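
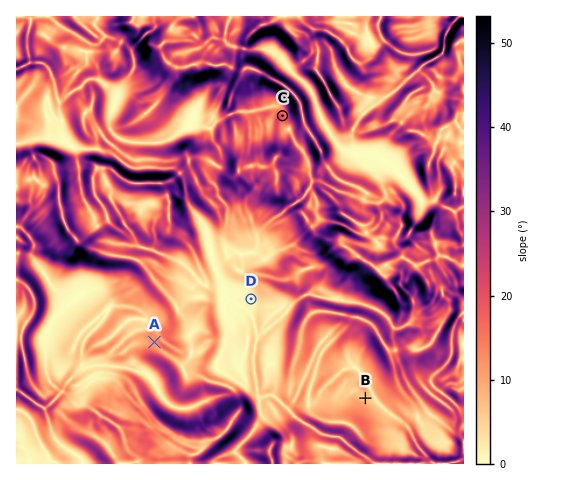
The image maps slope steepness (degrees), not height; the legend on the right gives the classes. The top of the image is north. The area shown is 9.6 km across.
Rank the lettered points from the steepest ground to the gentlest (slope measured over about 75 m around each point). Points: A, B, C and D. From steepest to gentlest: C A B D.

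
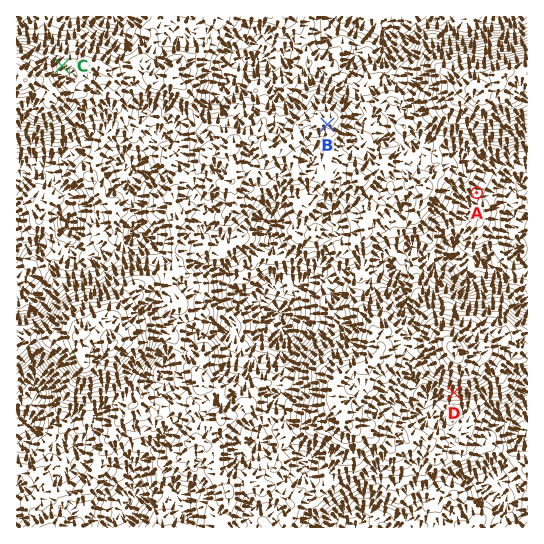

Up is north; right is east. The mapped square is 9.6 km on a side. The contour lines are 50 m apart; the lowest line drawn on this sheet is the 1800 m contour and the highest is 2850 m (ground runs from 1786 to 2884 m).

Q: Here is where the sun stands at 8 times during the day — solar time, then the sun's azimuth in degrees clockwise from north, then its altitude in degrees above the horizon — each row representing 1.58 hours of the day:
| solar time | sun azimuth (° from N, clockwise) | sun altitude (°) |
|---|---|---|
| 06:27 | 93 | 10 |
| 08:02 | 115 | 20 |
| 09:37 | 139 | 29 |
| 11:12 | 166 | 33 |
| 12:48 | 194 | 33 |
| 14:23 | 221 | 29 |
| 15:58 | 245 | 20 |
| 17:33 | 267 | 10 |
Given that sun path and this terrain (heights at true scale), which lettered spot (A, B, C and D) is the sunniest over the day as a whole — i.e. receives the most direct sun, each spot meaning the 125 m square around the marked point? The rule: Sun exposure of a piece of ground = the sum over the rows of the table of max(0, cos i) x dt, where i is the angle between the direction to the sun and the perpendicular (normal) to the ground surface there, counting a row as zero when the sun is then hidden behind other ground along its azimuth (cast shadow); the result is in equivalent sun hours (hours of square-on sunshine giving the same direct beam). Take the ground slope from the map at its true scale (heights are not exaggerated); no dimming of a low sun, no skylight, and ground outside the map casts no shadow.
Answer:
D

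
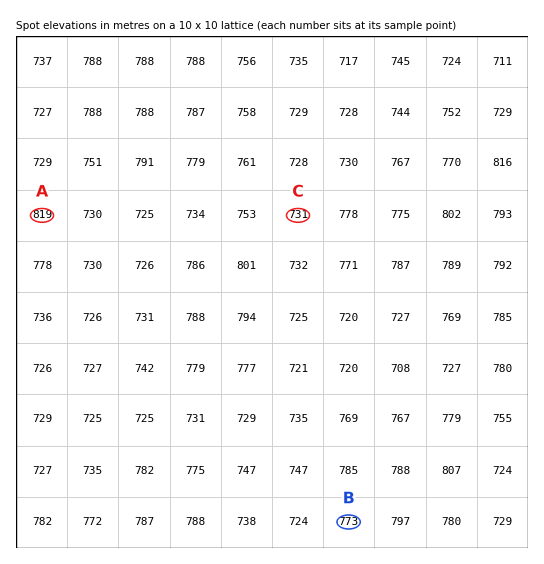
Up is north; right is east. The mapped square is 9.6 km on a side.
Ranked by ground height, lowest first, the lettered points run C B A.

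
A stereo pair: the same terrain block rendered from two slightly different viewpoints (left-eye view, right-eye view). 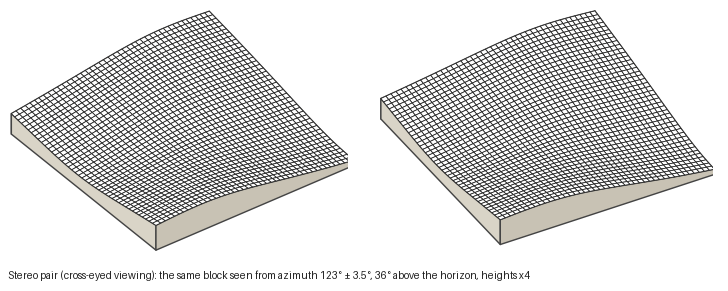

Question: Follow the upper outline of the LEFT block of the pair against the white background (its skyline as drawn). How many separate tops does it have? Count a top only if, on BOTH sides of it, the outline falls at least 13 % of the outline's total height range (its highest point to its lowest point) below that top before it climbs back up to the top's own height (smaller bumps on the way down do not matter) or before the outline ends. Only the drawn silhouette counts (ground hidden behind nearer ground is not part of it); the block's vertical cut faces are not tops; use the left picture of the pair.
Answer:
1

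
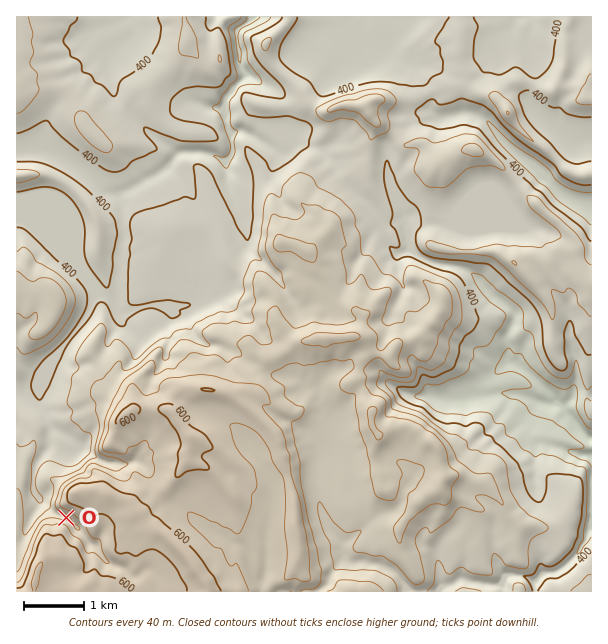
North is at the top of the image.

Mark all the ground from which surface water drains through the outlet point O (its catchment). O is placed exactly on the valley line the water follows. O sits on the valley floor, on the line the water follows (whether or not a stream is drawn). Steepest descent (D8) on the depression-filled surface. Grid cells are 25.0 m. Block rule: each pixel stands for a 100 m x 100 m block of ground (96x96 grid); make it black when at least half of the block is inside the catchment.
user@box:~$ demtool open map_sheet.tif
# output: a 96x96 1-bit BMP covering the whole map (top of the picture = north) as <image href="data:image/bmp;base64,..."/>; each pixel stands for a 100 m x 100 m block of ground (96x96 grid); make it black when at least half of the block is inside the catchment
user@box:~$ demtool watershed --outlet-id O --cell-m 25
<image width="96" height="96" href="data:image/bmp;base64,Qk2+BAAAAAAAAD4AAAAoAAAAYAAAAGAAAAABAAEAAAAAAIAEAAATCwAAEwsAAAIAAAAAAAAA////AAAAAAAf////AAAAAAAAAAAf////AAAAAAAAAAAf///+AAAAAAAAAAAP///8AAAAAAAAAAAP///4AAAAAAAAAAAH///4AAAAAAAAAAAB///wAAAAAAAAAAAB///gAAAAAAAAAAAB///AAAAAAAAAAAAB//+AAAAAAAAAAAAA//4AAAAAAAAAAAAA//wAAAAAAAAAAAAAf/gAAAAAAAAAAAAAP/AAAAAAAAAAAAAAP+AAAAAAAAAAAAAAH4AAAAAAAAAAAAAAHAAAAAAAAAAAAAAAAAAAAAAAAAAAAAAAAAAAAAAAAAAAAAAAAAAAAAAAAAAAAAAAAAAAAAAAAAAAAAAAAAAAAAAAAAAAAAAAAAAAAAAAAAAAAAAAAAAAAAAAAAAAAAAAAAAAAAAAAAAAAAAAAAAAAAAAAAAAAAAAAAAAAAAAAAAAAAAAAAAAAAAAAAAAAAAAAAAAAAAAAAAAAAAAAAAAAAAAAAAAAAAAAAAAAAAAAAAAAAAAAAAAAAAAAAAAAAAAAAAAAAAAAAAAAAAAAAAAAAAAAAAAAAAAAAAAAAAAAAAAAAAAAAAAAAAAAAAAAAAAAAAAAAAAAAAAAAAAAAAAAAAAAAAAAAAAAAAAAAAAAAAAAAAAAAAAAAAAAAAAAAAAAAAAAAAAAAAAAAAAAAAAAAAAAAAAAAAAAAAAAAAAAAAAAAAAAAAAAAAAAAAAAAAAAAAAAAAAAAAAAAAAAAAAAAAAAAAAAAAAAAAAAAAAAAAAAAAAAAAAAAAAAAAAAAAAAAAAAAAAAAAAAAAAAAAAAAAAAAAAAAAAAAAAAAAAAAAAAAAAAAAAAAAAAAAAAAAAAAAAAAAAAAAAAAAAAAAAAAAAAAAAAAAAAAAAAAAAAAAAAAAAAAAAAAAAAAAAAAAAAAAAAAAAAAAAAAAAAAAAAAAAAAAAAAAAAAAAAAAAAAAAAAAAAAAAAAAAAAAAAAAAAAAAAAAAAAAAAAAAAAAAAAAAAAAAAAAAAAAAAAAAAAAAAAAAAAAAAAAAAAAAAAAAAAAAAAAAAAAAAAAAAAAAAAAAAAAAAAAAAAAAAAAAAAAAAAAAAAAAAAAAAAAAAAAAAAAAAAAAAAAAAAAAAAAAAAAAAAAAAAAAAAAAAAAAAAAAAAAAAAAAAAAAAAAAAAAAAAAAAAAAAAAAAAAAAAAAAAAAAAAAAAAAAAAAAAAAAAAAAAAAAAAAAAAAAAAAAAAAAAAAAAAAAAAAAAAAAAAAAAAAAAAAAAAAAAAAAAAAAAAAAAAAAAAAAAAAAAAAAAAAAAAAAAAAAAAAAAAAAAAAAAAAAAAAAAAAAAAAAAAAAAAAAAAAAAAAAAAAAAAAAAAAAAAAAAAAAAAAAAAAAAAAAAAAAAAAAAAAAAAAAAAAAAAAAAAAAAAAAAAAAAAAAAAAAAAAAAAAAAAAAAAAAAAAAAAAAAAAAAAAAAAAAAAAAAAAAAAAAAAAAAAAAAAAAAAAAAAAAAAAAAAAAAAAAAAAAAAAAAAAAAAAAAAAAAAAAAAAAAAAAAAAAAAAAAAAAAA="/>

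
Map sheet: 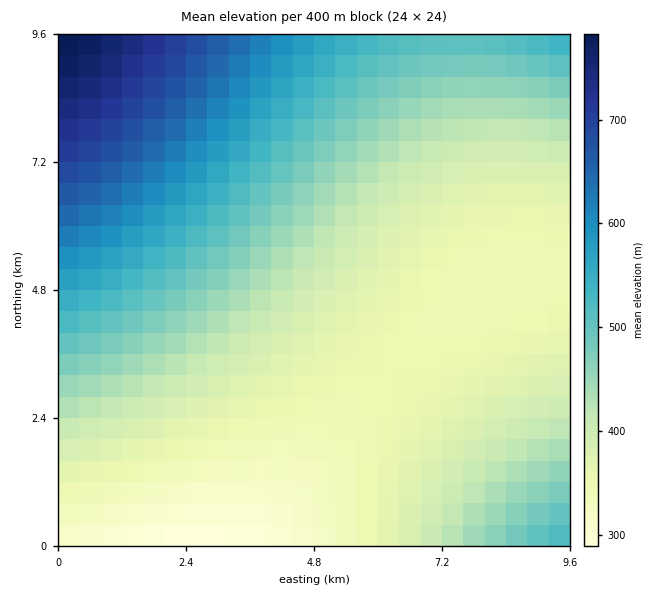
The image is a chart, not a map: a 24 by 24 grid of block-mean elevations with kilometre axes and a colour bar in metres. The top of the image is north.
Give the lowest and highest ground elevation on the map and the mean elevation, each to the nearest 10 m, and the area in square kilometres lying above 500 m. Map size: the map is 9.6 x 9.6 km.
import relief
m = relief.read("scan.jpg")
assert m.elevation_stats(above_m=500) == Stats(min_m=280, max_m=790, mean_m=440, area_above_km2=23.8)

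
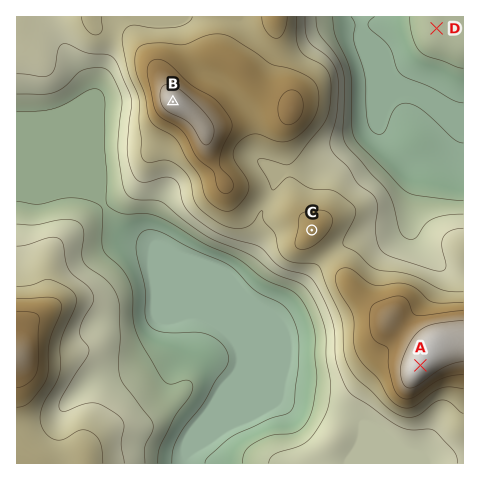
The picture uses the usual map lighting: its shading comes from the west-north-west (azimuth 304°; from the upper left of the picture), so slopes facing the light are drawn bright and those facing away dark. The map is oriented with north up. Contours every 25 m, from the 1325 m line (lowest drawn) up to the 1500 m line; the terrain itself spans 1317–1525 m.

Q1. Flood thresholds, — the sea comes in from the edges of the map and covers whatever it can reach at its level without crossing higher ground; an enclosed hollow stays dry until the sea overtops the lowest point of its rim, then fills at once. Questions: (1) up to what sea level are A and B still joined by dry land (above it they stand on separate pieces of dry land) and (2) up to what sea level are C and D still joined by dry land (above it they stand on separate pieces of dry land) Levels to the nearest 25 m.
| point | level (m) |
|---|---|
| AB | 1425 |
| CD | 1325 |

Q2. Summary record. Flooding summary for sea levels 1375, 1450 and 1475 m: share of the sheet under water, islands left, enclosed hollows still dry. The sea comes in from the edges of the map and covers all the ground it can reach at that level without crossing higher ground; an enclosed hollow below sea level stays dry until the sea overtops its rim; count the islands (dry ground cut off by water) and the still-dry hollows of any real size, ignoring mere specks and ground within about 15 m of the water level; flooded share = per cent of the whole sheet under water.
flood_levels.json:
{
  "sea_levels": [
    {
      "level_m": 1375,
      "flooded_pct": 41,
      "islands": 0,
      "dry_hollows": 0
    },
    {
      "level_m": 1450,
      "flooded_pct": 83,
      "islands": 1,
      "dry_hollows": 0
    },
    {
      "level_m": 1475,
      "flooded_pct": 93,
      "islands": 1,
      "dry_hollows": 0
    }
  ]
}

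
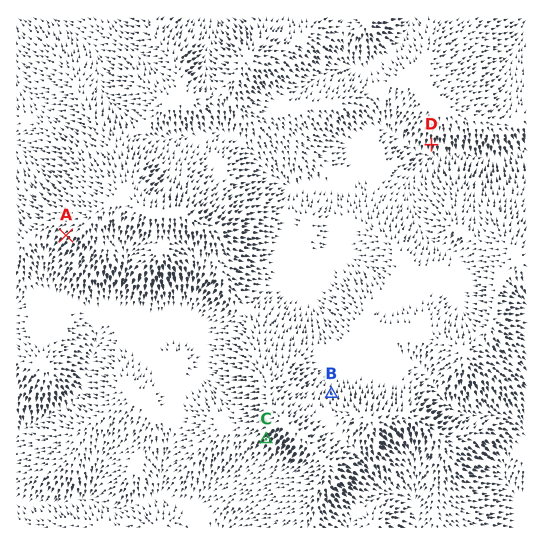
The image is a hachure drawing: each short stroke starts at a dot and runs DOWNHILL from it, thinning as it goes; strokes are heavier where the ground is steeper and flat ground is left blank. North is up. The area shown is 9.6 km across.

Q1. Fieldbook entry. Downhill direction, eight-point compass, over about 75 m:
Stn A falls SW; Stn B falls N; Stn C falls SW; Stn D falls S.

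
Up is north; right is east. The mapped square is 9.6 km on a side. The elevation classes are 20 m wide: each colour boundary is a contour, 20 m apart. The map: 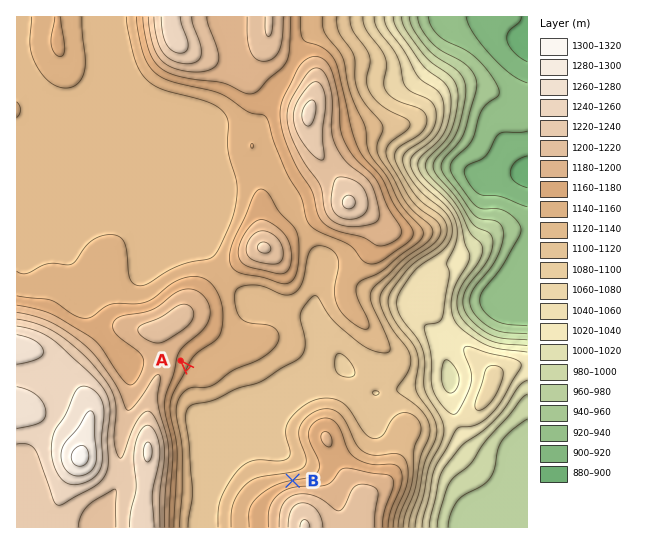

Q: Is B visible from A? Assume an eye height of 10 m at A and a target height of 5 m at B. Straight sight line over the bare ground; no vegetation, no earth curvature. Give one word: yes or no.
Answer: yes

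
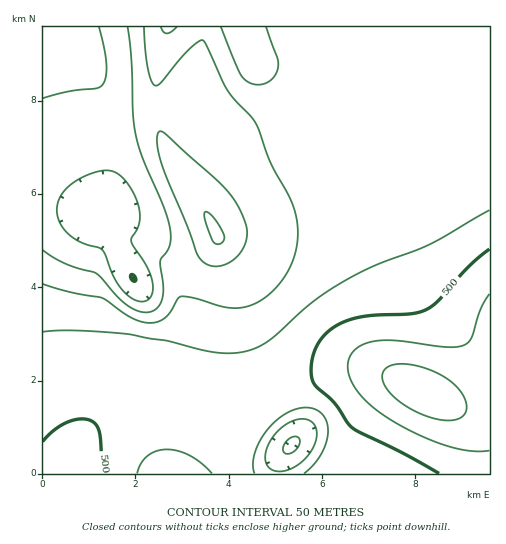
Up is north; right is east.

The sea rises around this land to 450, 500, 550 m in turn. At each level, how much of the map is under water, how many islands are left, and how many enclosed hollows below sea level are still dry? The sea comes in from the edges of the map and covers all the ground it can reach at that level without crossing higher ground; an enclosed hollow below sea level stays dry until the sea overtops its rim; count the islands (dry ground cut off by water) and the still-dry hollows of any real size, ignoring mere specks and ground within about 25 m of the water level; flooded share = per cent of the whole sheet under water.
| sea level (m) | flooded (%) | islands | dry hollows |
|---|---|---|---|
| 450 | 63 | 0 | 0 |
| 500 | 86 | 0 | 0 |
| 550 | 94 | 0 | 0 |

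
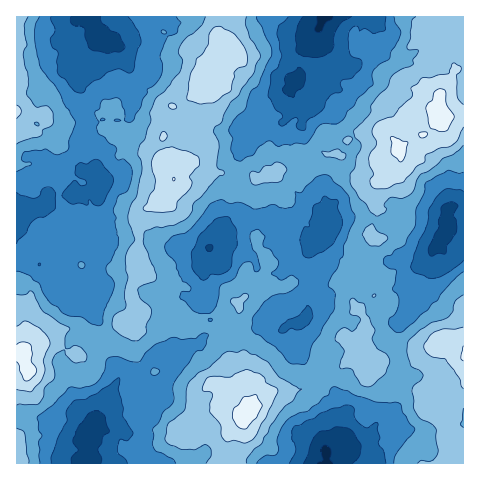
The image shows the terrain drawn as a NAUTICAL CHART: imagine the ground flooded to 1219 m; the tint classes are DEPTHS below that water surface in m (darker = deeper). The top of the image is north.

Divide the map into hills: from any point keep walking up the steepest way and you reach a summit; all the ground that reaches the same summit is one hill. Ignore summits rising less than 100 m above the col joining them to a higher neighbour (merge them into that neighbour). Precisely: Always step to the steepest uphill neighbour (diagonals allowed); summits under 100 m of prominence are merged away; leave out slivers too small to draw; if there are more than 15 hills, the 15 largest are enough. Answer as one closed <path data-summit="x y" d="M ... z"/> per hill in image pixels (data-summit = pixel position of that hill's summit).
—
<path data-summit="440 113" d="M463 16l-201 1 3 4 15 5 6 8 25 1-3 12-10 12 2 15-10 14 2 8 12 8-2 20-10 6-1 13 10 12 3 10 14 15 8 22 2 16 2 4 0 7-14 12-3 0-4-4-4-9-20-10-14-1-11 2-21 0-16 8 0 10-10 8 14-3 24 14 4 4 3 13 6 5 5 15 9 13-8 2-9 6-1 8 4 4 15 5 12-8 8 0 7-7 3-10 9-8 25-4 11-5 13-14 12-6 9-7 15 0 7 4 11-2-19 16-2 6 2 7 12 12 7-6 8-15 1-14 4-10 0-11 4-2 9 8 17 0z"/><path data-summit="174 179" d="M262 16l-104 0 11 5 3 5-1 5-6 6-6 3-22 0-19 6 10 21-5 23 11 12-8 31-4 2-7-5-1-6 2-4-26 1-3-2-5 8 6 24-1 6 13 21 1 9-3 13 1 28-4 4-1 12 4 37-15 7-4 4 0 12 14 7 13 23 13 45 11-3 10-5 9-13 8-5 5-1 12 2 18-10 9-2 10-10-4-19 0-18-13 6-11-7-4-9 27-21 5-9-1-7 13-11 0-11 16-7 21 0 11-2 14 1 20 10 8 13 3 0 14-12-5-28-9-5-12-13 0-18-3-5 0-5-10-12 1-13 10-6 2-20-12-8-1-8-3 11 1 12-7 13-8 6-5 0-13-5 2-13 4-8 7-6 23-11-1-2 9-11-2-15 10-12 2-11-24-2-6-8-15-5z"/><path data-summit="246 414" d="M227 242l-17 6 1 8-7 14 5 18-2 25 4 19-10 10-9 2-18 11 2 9-1 5-13 14 6 12 0 7-16 8-12-6-23 4-15 9-6 7 6 5 7 2 13-2 13 10 2 6-1 6-6 8-7 5 203 0 0-13 6-6 14-7-2-7 1-17-5-5-6-18-14-15-2-6-9-4-11-13 0-7-4-7 3-16-6 0-8 7-6 1-13-5-4-4 0-6 5-6 13-4-9-13-5-15-6-5-3-13z"/><path data-summit="463 356" d="M438 247l-6 4 2 9-4 10-1 14-8 15-7 6-12-12-2-7 2-6 16-14-8 0-7-4-15 0-9 7-12 6-13 14-11 5-25 4-9 8-3 10-9 7-3 10 0 6 4 7 0 7 4 5 7 8 9 4 20 28 2 11 5 5 0 25 6 6 4 9 12 3 10 7 87-1 0-207-17-1z"/><path data-summit="21 356" d="M20 258l-4 0 0 205 72 1-3-25 6-12 5-4 3-11 7-10 2-10 8-8 3-6-12-42-16-27-13-6-7 1-3-3-3-9-7-7 5-7-11-5 7-2-4-7-3-2-14 2z"/><path data-summit="17 111" d="M88 16l-72 1 1 171 8-6 22 11 4-5 0-10 5-10 40 5-9-16 1-6-6-19 5-15-6-18 0-8-7-8 2-10 6-7-3-16 22-11z"/>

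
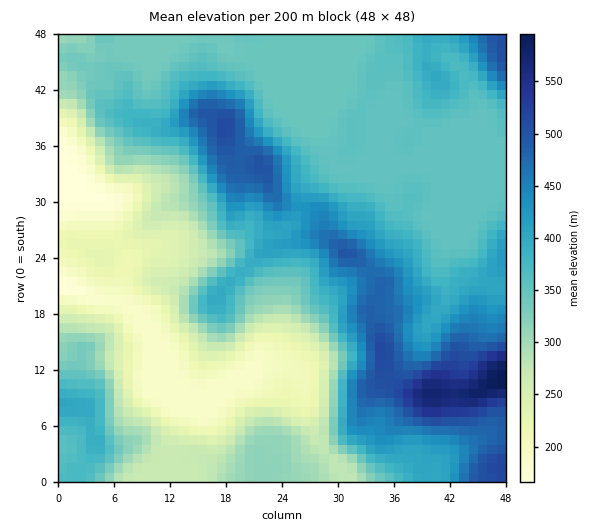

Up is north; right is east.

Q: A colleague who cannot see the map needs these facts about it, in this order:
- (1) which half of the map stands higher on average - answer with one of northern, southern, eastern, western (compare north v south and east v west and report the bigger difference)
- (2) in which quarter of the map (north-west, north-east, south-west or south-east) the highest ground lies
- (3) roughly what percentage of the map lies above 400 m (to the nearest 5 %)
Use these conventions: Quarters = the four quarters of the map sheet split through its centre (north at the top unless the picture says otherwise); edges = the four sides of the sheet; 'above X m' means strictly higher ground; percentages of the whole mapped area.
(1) On average the eastern half of the map is the higher ground.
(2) The highest ground is in the south-east quarter.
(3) Ground above 400 m makes up about 25 % of the sheet.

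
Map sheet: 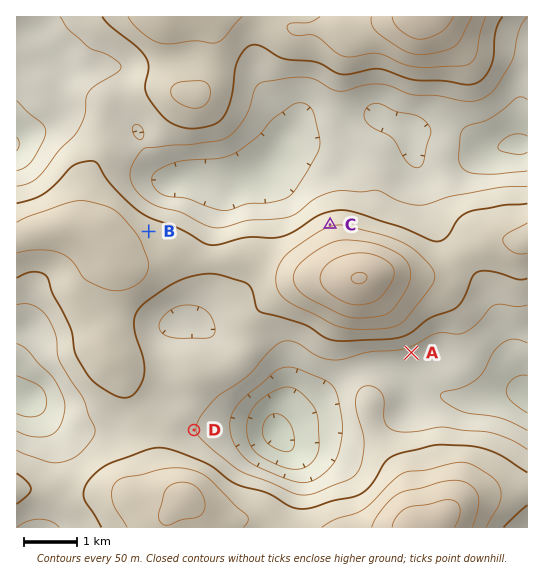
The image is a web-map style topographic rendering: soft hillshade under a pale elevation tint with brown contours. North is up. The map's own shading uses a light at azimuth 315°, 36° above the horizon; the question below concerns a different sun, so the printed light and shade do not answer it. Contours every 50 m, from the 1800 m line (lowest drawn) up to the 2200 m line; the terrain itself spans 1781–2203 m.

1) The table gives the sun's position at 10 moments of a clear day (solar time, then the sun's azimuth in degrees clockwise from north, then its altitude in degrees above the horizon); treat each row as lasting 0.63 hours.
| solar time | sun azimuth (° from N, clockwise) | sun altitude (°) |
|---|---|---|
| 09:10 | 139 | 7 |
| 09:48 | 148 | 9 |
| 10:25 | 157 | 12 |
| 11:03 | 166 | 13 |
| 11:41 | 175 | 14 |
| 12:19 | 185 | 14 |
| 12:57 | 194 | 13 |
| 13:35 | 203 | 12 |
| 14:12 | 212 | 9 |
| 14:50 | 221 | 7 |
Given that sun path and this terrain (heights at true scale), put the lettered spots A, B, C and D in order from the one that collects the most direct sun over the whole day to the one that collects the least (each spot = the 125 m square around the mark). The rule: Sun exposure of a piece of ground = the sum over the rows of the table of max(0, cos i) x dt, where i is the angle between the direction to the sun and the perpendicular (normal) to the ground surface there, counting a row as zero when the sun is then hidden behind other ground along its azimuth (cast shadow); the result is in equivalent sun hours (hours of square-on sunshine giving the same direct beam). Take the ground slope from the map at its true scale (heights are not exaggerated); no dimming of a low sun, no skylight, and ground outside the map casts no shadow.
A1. A > D > B > C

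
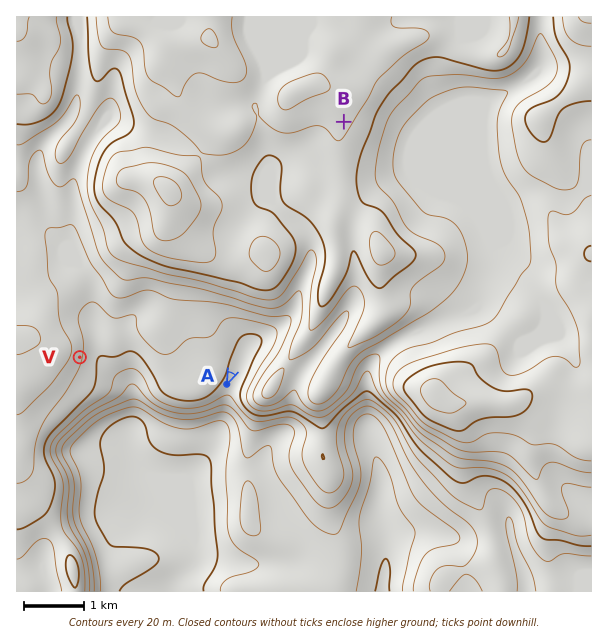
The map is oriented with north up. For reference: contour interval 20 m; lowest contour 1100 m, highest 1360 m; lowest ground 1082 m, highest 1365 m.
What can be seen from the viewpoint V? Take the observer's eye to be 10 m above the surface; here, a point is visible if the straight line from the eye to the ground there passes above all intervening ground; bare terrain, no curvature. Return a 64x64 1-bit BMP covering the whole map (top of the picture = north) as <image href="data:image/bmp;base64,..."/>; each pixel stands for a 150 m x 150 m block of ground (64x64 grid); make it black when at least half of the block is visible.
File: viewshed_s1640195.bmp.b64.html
<image width="64" height="64" href="data:image/bmp;base64,Qk0+AgAAAAAAAD4AAAAoAAAAQAAAAEAAAAABAAEAAAAAAAACAAATCwAAEwsAAAIAAAAAAAAA////AAAAAAAA/H//8B4cEAH4f//wHzwQA/5///AP/CAH///n+Af4YAf//8f4AAhgD///z/AAAGAP////8AAA4A9////gAADwDh///8AAAPAOD///wAAg4BwH///AAEDgHAP//+AAwMA8Af//4AGAwHgB///gA4AAcAH//8AAAADgAf/PwAAAAOAB/EHAAAAA4AHwAMAAAABwAcAAAAEAADgBgAAABgAADAOAYAAOAAAOB+BwABwAAA/P8HBAHAAAD//4OEAcAAAP//g4IA4AAAf/+BwwAwAAB//MHhAAAAAD/4QPAAAAAAH/DA8CAAAAAf8IH4MAAAAD//h/wQAAAAf///nAAAAAD///+MAAAAAH///wYAAAAAP///AgAAAAAf//4AAAAAAB//gAAAAAAAH/4AAAAAAAAf+AAAAAAAAB/wAAAAAAAAf/AAAAAAAAH/8AAAAAAAB//wAAAAAAAP//AAAAAAAA//8AAAAAAAD+DAAAAAAAAP4AAAAAAAAA7gAAAAAAAADmAAAAAAAAAOIAAAAAAAAA4AAAAAAAAADwAAAAAAAAAPAAAAAAAAAA+AAAAAAAAAD4AAAAAAAAAMgAAAAAAAAAwAAAAAAAAAAEAAAAAAAAAAQAAAAAAAAABAAAAAAAAAAAAAAAAAAAAIAAAAAAAAAAAAAAAAAAAAAAAAAAAAAAAA=="/>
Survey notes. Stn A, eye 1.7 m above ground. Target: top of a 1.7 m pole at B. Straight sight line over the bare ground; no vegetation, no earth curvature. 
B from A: hidden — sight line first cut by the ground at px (256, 319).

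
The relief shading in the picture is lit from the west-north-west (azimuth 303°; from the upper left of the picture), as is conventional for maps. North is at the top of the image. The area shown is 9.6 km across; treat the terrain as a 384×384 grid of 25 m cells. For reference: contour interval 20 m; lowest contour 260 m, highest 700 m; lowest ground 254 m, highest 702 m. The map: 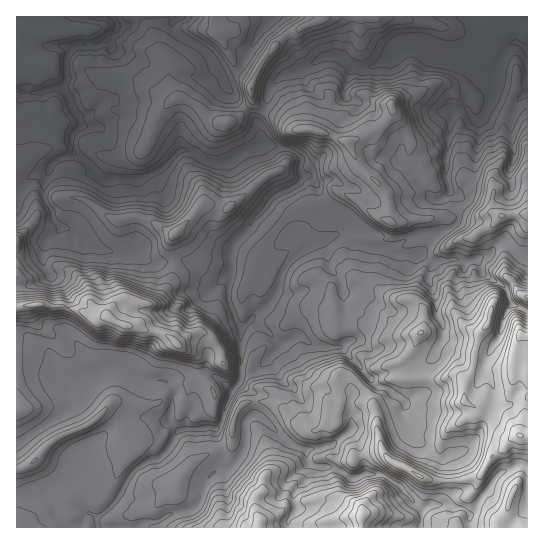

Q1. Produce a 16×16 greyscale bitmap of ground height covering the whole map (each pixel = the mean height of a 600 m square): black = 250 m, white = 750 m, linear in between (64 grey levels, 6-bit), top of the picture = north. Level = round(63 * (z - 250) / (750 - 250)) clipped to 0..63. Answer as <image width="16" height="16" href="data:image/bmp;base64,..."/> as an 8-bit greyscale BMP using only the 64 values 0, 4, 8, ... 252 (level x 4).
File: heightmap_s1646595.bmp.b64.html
<image width="16" height="16" href="data:image/bmp;base64,Qk02BQAAAAAAADYEAAAoAAAAEAAAABAAAAABAAgAAAAAAAABAAATCwAAEwsAAAABAAAAAAAAAAAAAAEBAQACAgIAAwMDAAQEBAAFBQUABgYGAAcHBwAICAgACQkJAAoKCgALCwsADAwMAA0NDQAODg4ADw8PABAQEAAREREAEhISABMTEwAUFBQAFRUVABYWFgAXFxcAGBgYABkZGQAaGhoAGxsbABwcHAAdHR0AHh4eAB8fHwAgICAAISEhACIiIgAjIyMAJCQkACUlJQAmJiYAJycnACgoKAApKSkAKioqACsrKwAsLCwALS0tAC4uLgAvLy8AMDAwADExMQAyMjIAMzMzADQ0NAA1NTUANjY2ADc3NwA4ODgAOTk5ADo6OgA7OzsAPDw8AD09PQA+Pj4APz8/AEBAQABBQUEAQkJCAENDQwBEREQARUVFAEZGRgBHR0cASEhIAElJSQBKSkoAS0tLAExMTABNTU0ATk5OAE9PTwBQUFAAUVFRAFJSUgBTU1MAVFRUAFVVVQBWVlYAV1dXAFhYWABZWVkAWlpaAFtbWwBcXFwAXV1dAF5eXgBfX18AYGBgAGFhYQBiYmIAY2NjAGRkZABlZWUAZmZmAGdnZwBoaGgAaWlpAGpqagBra2sAbGxsAG1tbQBubm4Ab29vAHBwcABxcXEAcnJyAHNzcwB0dHQAdXV1AHZ2dgB3d3cAeHh4AHl5eQB6enoAe3t7AHx8fAB9fX0Afn5+AH9/fwCAgIAAgYGBAIKCggCDg4MAhISEAIWFhQCGhoYAh4eHAIiIiACJiYkAioqKAIuLiwCMjIwAjY2NAI6OjgCPj48AkJCQAJGRkQCSkpIAk5OTAJSUlACVlZUAlpaWAJeXlwCYmJgAmZmZAJqamgCbm5sAnJycAJ2dnQCenp4An5+fAKCgoAChoaEAoqKiAKOjowCkpKQApaWlAKampgCnp6cAqKioAKmpqQCqqqoAq6urAKysrACtra0Arq6uAK+vrwCwsLAAsbGxALKysgCzs7MAtLS0ALW1tQC2trYAt7e3ALi4uAC5ubkAurq6ALu7uwC8vLwAvb29AL6+vgC/v78AwMDAAMHBwQDCwsIAw8PDAMTExADFxcUAxsbGAMfHxwDIyMgAycnJAMrKygDLy8sAzMzMAM3NzQDOzs4Az8/PANDQ0ADR0dEA0tLSANPT0wDU1NQA1dXVANbW1gDX19cA2NjYANnZ2QDa2toA29vbANzc3ADd3d0A3t7eAN/f3wDg4OAA4eHhAOLi4gDj4+MA5OTkAOXl5QDm5uYA5+fnAOjo6ADp6ekA6urqAOvr6wDs7OwA7e3tAO7u7gDv7+8A8PDwAPHx8QDy8vIA8/PzAPT09AD19fUA9vb2APf39wD4+PgA+fn5APr6+gD7+/sA/Pz8AP39/QD+/v4A////AGBcWFxkcJS8rLTMwKCotMhkXFxcaGhsnJiQmKS0sLi8bGhcZFhgaHR8gJSwmKCwzGxgbGRYWGBsgJCQnJCsvMxoXFxcXGBcYHCMkIyUrLzMZGBgbICIcEhMXGyEmJi0zIR8oKiUdEw8TGBoeJSUtLB0cIiAaEw8QEhcYGx0eIicTEBAQExMOEBESFBQTGBoeEAwPEhQYEw4QERIYFxYfIQsNCwgKExMRDhEXGxUSGR0JBwcKCQoJCw4SGxgVEBMWCAYGCw4NEQwXGhoaEwoJDQYFCAoPDwsRERMRFhEKBggIBgcJDQsLEQ0KCQcIBgUGCAYEBQkKEA0REQ4LCAcFBQ="/>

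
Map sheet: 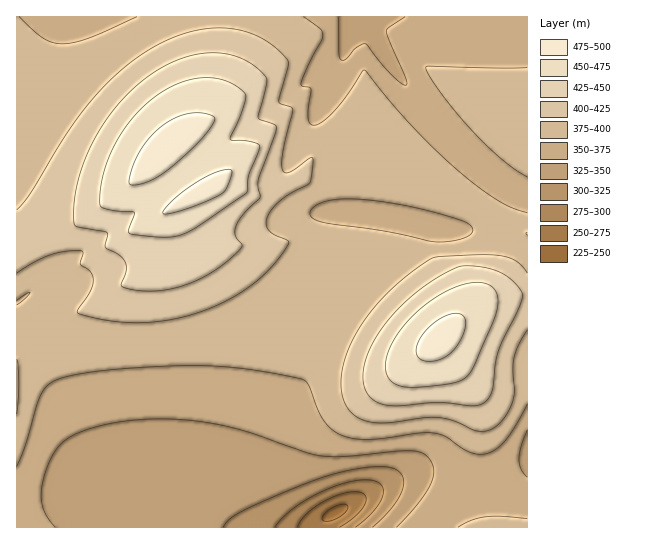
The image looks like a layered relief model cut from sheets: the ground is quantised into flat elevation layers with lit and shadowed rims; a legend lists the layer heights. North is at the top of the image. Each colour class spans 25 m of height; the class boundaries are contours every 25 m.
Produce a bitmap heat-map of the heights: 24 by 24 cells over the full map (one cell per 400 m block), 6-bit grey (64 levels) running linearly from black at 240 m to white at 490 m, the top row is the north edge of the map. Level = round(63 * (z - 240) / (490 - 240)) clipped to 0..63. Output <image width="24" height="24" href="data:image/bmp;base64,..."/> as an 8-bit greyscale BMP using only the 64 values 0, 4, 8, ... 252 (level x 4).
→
<image width="24" height="24" href="data:image/bmp;base64,Qk12BgAAAAAAADYEAAAoAAAAGAAAABgAAAABAAgAAAAAAEACAAATCwAAEwsAAAABAAAAAAAAAAAAAAEBAQACAgIAAwMDAAQEBAAFBQUABgYGAAcHBwAICAgACQkJAAoKCgALCwsADAwMAA0NDQAODg4ADw8PABAQEAAREREAEhISABMTEwAUFBQAFRUVABYWFgAXFxcAGBgYABkZGQAaGhoAGxsbABwcHAAdHR0AHh4eAB8fHwAgICAAISEhACIiIgAjIyMAJCQkACUlJQAmJiYAJycnACgoKAApKSkAKioqACsrKwAsLCwALS0tAC4uLgAvLy8AMDAwADExMQAyMjIAMzMzADQ0NAA1NTUANjY2ADc3NwA4ODgAOTk5ADo6OgA7OzsAPDw8AD09PQA+Pj4APz8/AEBAQABBQUEAQkJCAENDQwBEREQARUVFAEZGRgBHR0cASEhIAElJSQBKSkoAS0tLAExMTABNTU0ATk5OAE9PTwBQUFAAUVFRAFJSUgBTU1MAVFRUAFVVVQBWVlYAV1dXAFhYWABZWVkAWlpaAFtbWwBcXFwAXV1dAF5eXgBfX18AYGBgAGFhYQBiYmIAY2NjAGRkZABlZWUAZmZmAGdnZwBoaGgAaWlpAGpqagBra2sAbGxsAG1tbQBubm4Ab29vAHBwcABxcXEAcnJyAHNzcwB0dHQAdXV1AHZ2dgB3d3cAeHh4AHl5eQB6enoAe3t7AHx8fAB9fX0Afn5+AH9/fwCAgIAAgYGBAIKCggCDg4MAhISEAIWFhQCGhoYAh4eHAIiIiACJiYkAioqKAIuLiwCMjIwAjY2NAI6OjgCPj48AkJCQAJGRkQCSkpIAk5OTAJSUlACVlZUAlpaWAJeXlwCYmJgAmZmZAJqamgCbm5sAnJycAJ2dnQCenp4An5+fAKCgoAChoaEAoqKiAKOjowCkpKQApaWlAKampgCnp6cAqKioAKmpqQCqqqoAq6urAKysrACtra0Arq6uAK+vrwCwsLAAsbGxALKysgCzs7MAtLS0ALW1tQC2trYAt7e3ALi4uAC5ubkAurq6ALu7uwC8vLwAvb29AL6+vgC/v78AwMDAAMHBwQDCwsIAw8PDAMTExADFxcUAxsbGAMfHxwDIyMgAycnJAMrKygDLy8sAzMzMAM3NzQDOzs4Az8/PANDQ0ADR0dEA0tLSANPT0wDU1NQA1dXVANbW1gDX19cA2NjYANnZ2QDa2toA29vbANzc3ADd3d0A3t7eAN/f3wDg4OAA4eHhAOLi4gDj4+MA5OTkAOXl5QDm5uYA5+fnAOjo6ADp6ekA6urqAOvr6wDs7OwA7e3tAO7u7gDv7+8A8PDwAPHx8QDy8vIA8/PzAPT09AD19fUA9vb2APf39wD4+PgA+fn5APr6+gD7+/sA/Pz8AP39/QD+/v4A////AHhwaGRgXFhYWFhUTDwkDBg8XHB8hIiIiHhsZGBcXFhYWFhYWFREMBwsSGR0fICAfHxsaGBgXFxcXFxgYGBgWExIUGBweIB8dIR0bGhkYGBgYGRoaGxscHRwbGx0gIiEcIx4cGxsaGhobGxscHR4hIyUkIyMlKCYgJSAeHh0dHR0dHR4eHyAjKCstLCssLSslJiIhICAfHx8fICAgISIlKi8zNDQzMi4nJiQjIiIiIiIiIiIiIyMlKTA2OTo4NC4nJSUlJSUlJSQkJCQkJCQlKC40Ojw7NzApIyUnJygoKCcnJiYlJSUlJiowNzs8OTMsIiMmKSssLCsqKCcnJiYmJicrMTY5OTUvJSQlKCwwMTAuLCooJycmJiYnKy8zNTMuKScnKi0wMzQzMC0qKCcnJyYmJykrLCsoKSorLDAzNDU0Mi4rKCcmJSUkIyIiJCUnKSsuMTM1OTk3My8qJiMiISEhISEiJCYlKCotMzc4ODs8OjUtKCUjIyMjJCUlJSIfKCksMjc7PDk6PDkuKSknJiUlJSUkIB8hJygrMDU6PTw5ODgyKScnJSUlJSQfHiIkJicpLTI4Oz08ODQyKyQlJSQkIx8eIiQkJiUnKi80ODo7OjUuKiQhJCQjHx0hIyMjJiQlJysvMzY4NzUwKCMfISMfHCAjIyMjJSMjJScqLjEzMzEuKSMeHSAcHiIiIiIiJCIiIyQmKSstLSwqJyQgGxwcICEhISEhIiEhISIjJSYoKCgmJSMgGxocHyEhISEhA=="/>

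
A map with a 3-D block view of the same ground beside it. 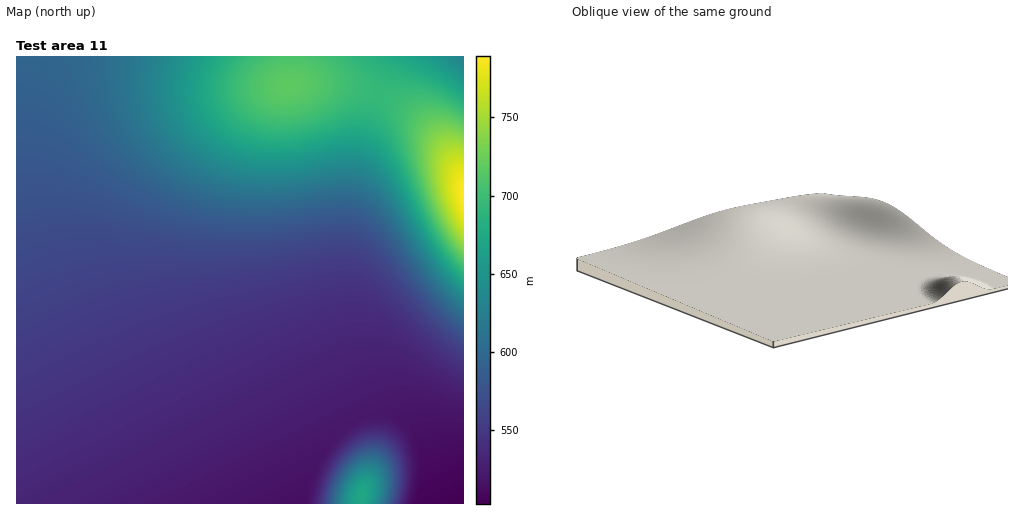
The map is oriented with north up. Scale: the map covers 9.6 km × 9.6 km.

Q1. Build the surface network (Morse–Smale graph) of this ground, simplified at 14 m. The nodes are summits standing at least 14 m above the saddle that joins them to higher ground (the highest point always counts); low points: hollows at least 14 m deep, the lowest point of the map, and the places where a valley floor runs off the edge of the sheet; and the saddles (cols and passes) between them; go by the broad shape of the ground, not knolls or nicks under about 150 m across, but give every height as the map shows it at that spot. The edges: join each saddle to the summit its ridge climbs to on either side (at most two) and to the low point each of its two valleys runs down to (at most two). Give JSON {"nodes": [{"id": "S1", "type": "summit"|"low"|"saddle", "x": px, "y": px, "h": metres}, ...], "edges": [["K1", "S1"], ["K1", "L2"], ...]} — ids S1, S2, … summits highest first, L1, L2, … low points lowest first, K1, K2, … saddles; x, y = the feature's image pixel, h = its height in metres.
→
{"nodes": [
{"id": "S1", "type": "summit", "x": 463, "y": 195, "h": 789},
{"id": "S2", "type": "summit", "x": 288, "y": 85, "h": 718},
{"id": "S3", "type": "summit", "x": 362, "y": 495, "h": 672},
{"id": "L1", "type": "low", "x": 461, "y": 502, "h": 503},
{"id": "L2", "type": "low", "x": 463, "y": 57, "h": 628},
{"id": "K1", "type": "saddle", "x": 378, "y": 94, "h": 694},
{"id": "K2", "type": "saddle", "x": 357, "y": 417, "h": 522}],
"edges": [["K1", "S1"], ["K1", "S2"], ["K1", "L1"], ["K1", "L2"], ["K2", "S2"], ["K2", "S3"], ["K2", "L1"]]}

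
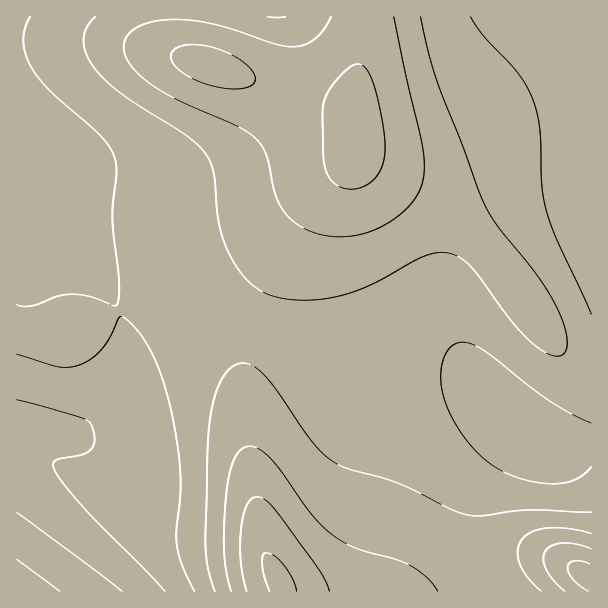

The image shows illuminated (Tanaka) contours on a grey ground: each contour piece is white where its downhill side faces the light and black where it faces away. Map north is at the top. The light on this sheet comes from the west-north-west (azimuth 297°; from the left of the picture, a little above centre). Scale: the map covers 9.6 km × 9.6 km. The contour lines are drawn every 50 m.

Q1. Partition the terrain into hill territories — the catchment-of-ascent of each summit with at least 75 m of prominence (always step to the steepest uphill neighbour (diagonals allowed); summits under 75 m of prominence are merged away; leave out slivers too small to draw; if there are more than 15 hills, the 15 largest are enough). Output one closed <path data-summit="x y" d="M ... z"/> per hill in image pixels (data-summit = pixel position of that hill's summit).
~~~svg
<path data-summit="356 144" d="M557 16l-540 0-1 101 5 3 13 12 10 17 0 16-13 65 0 21 23 1 14 4 21 14 17 18 12 21 6 20 1 47 7-31 11-13 12-6 25-6 48 0 38 11 60 31 22 8 18 3 75 0 26 5 13 7 39 41 18 14 20 8 34-2 1-392z"/><path data-summit="279 584" d="M213 319l-33 1-25 6-12 6-11 13-12 50-11 22-8 9-12 4-14 0-16-9-21-7-6 3-16 30 1 145 482-1-12-22-7-21-4-15 0-27 8-26 12-19 22-22 11-5-49-49-24-11-90-1-18-3-22-8-35-19-33-15z"/><path data-summit="590 578" d="M18 118l-2 1 1 327 19-32 23 7 16 9 14 0 13-6 8-10 6-13 10-35 0-30-5-19-9-20-10-15-13-12-21-14-14-4-23-1 0-21 12-56 1-25-10-17z"/>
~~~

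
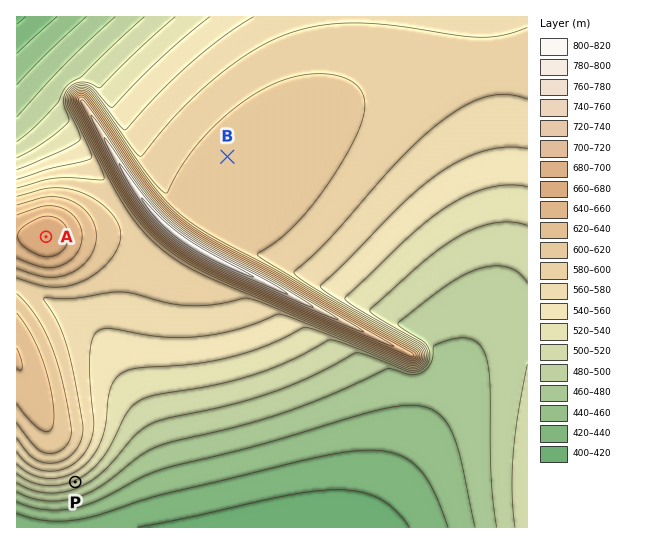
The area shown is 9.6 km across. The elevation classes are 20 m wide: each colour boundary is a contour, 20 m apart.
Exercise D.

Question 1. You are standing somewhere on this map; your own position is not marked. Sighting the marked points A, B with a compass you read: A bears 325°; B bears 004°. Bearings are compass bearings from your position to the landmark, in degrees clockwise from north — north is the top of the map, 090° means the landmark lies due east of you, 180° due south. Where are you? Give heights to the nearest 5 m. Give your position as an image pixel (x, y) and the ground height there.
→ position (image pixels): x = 206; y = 465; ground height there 455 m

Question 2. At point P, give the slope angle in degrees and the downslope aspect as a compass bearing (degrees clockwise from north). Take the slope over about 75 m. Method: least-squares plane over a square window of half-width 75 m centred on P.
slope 8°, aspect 156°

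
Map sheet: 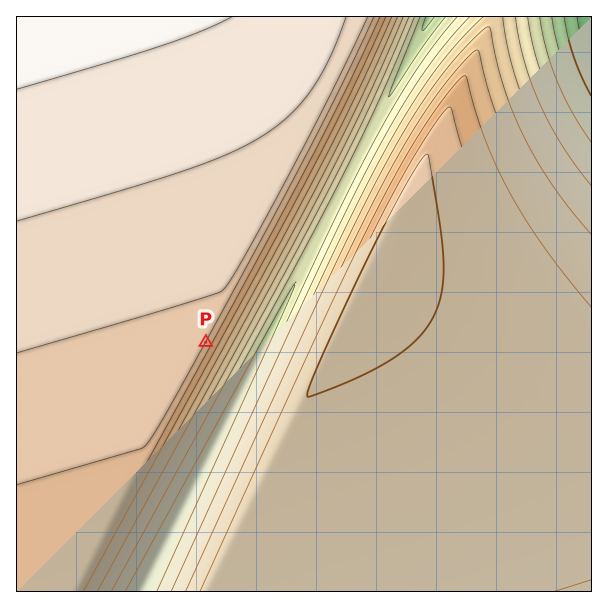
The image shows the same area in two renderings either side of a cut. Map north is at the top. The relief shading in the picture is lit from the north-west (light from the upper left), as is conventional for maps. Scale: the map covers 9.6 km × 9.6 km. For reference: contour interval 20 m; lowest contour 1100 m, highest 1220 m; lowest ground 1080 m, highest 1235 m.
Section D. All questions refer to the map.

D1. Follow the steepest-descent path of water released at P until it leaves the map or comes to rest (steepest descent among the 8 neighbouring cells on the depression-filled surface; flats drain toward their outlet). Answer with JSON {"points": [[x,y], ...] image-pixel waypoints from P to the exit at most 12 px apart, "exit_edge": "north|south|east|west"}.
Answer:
{"points": [[206, 342], [218, 354], [230, 366], [242, 378], [243, 387], [237, 399], [231, 411], [225, 423], [219, 435], [213, 447], [207, 459], [201, 471], [195, 483], [189, 495], [183, 507], [177, 519], [171, 531], [165, 543], [159, 555], [153, 567], [147, 579], [141, 591]], "exit_edge": "south"}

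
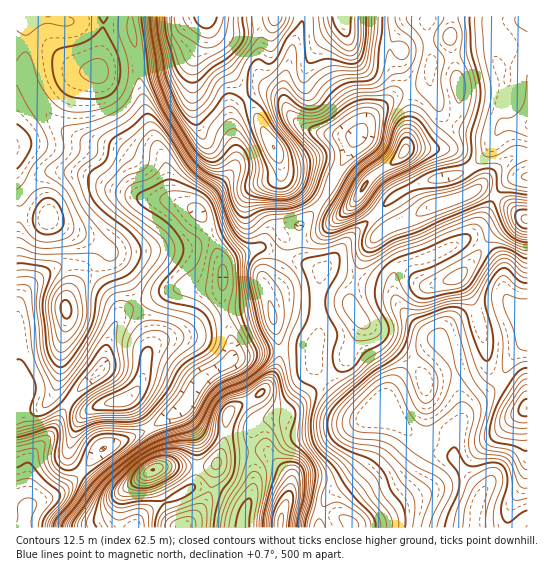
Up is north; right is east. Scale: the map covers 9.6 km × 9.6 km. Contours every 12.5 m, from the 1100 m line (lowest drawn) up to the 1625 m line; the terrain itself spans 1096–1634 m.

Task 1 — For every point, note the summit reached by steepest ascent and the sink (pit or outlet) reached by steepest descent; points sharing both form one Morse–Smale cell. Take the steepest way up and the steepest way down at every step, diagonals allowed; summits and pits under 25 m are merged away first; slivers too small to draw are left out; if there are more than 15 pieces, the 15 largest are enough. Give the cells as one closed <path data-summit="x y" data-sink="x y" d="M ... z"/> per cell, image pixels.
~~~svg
<path data-summit="206 17" data-sink="478 503" d="M474 240l-11 0-30 16-30 9-10 13 1 18-8-8-21-4-38-15-7 1 1 4-4 19 2 42-6 16 0 10 4 9 24 28 18 15 10 3 13-5 17 12 24 24 31 10 1-22 10-25 36-32 11-21 16-18 0-26-11-4-9-8-4-10 0-14-4-15-11-13z"/><path data-summit="98 71" data-sink="25 527" d="M130 16l-114 1 1 179 4 0 17-19 7-4 25-1 20 4 19 11 34 12 33 2-5-6-4-28-14-29-9-31z"/><path data-summit="49 218" data-sink="25 527" d="M70 172l-25 1-7 4-17 19-5 1 1 116 0-7 6-12 12-14 22-13 13-3 13 1 10 8 22 26 4 16 12-8 42-18 45-1 5-3 0-19-14-35-11-20-28-11-27-1-34-12-19-11z"/><path data-summit="206 17" data-sink="25 527" d="M257 16l-126 1 0 12 5 20 3 32 5 26 9 31 14 29 4 28 7 8 19 8 4-8 27-26 7-11 1-17-4-18 0-18 3-6 10-8 13-7 11 0 14 6-22-20-2-5 2-34z"/><path data-summit="274 147" data-sink="25 527" d="M269 92l-15 1-19 14-3 6 0 18 4 18-1 17-7 11-29 30 23 58 13-9 26-9 14-19 24-3 18-18 10-13 30-57-28-2-23-7-15-13-12-19z"/><path data-summit="125 399" data-sink="25 527" d="M222 285l-4 3-45 1-42 18-12 8-12 30-4 22-28 27-12 17-11 22-23 25 0 49 34-18 40-41 23-8 22-11-3-8-17-23 8-7 5-9 7-31 9-8 8-4 22-6 19-12 16-5 2-2-3-11z"/><path data-summit="66 309" data-sink="25 527" d="M74 264l-17 3-15 8-15 14-10 17-1 73 5 1 6 7-4 15 0 12 9 35-1 7 21-23 11-22 12-17 28-27 4-22 12-30 0-8-4-8-22-26-10-8z"/><path data-summit="342 17" data-sink="25 527" d="M429 16l-126 0-3 14-8 17-8 32 0 22 7 14 15 13 11 4 40 4 14-19 18-18 6-9 1-12-5-17 0-16 4-8 12-14 6-3 14 1z"/><path data-summit="153 470" data-sink="478 503" d="M382 411l-6 4-1 31-6 15-18 19-17 11-7 7-6 15 21 4 9 6 2 5 121 0 2-21 7-14-3-6-17-17-10-14-30-9-24-24z"/><path data-summit="405 151" data-sink="527 125" d="M527 16l-75 1-1 30 9 46-4 21-12 17-13 13-24 4-12 13-16 10-12 11-8 13 0 4 15 16 27-23 28-12 29-5 15-8 14-14 9-19 9-9-4-47-10-37 1-16 2-4 5-1 28 0z"/><path data-summit="405 151" data-sink="25 527" d="M451 16l-21 0-3 7 0 12 4 16-2 30-4 4-30 10-24 22-16 22-28 55-10 13-18 19 0 14 14-3 12-6 30-29 12-20 7-7 21-14 12-13 24-4 21-23 7-15 1-13-9-46z"/><path data-summit="153 470" data-sink="25 527" d="M149 428l-23 12-23 8-40 41-33 16-3 5-3 17 110 1 3-7 10-10 34-16 9-7 9-1 12 2 4-25-4 3-53 1 3-7-1-10z"/><path data-summit="527 409" data-sink="478 503" d="M527 340l-15 17-11 21-12 13-21 15-13 29 0 24 28 32-7 16-1 21 53-1z"/><path data-summit="441 203" data-sink="478 503" d="M479 188l-21 11-25 6-23 14-23 9-2 0-11-12-25 22-25 31 41 15 21 4 8 8-1-18 10-13 30-9 32-16 11-10 19-32-6-6z"/><path data-summit="281 522" data-sink="478 503" d="M377 413l-22 10-16 2-42 0-19-8-9 2-14 7-3 7 0 17 14 1 23 24 2 14-5 16 8-1 27 8 6-14 7-7 17-11 18-19 6-15z"/>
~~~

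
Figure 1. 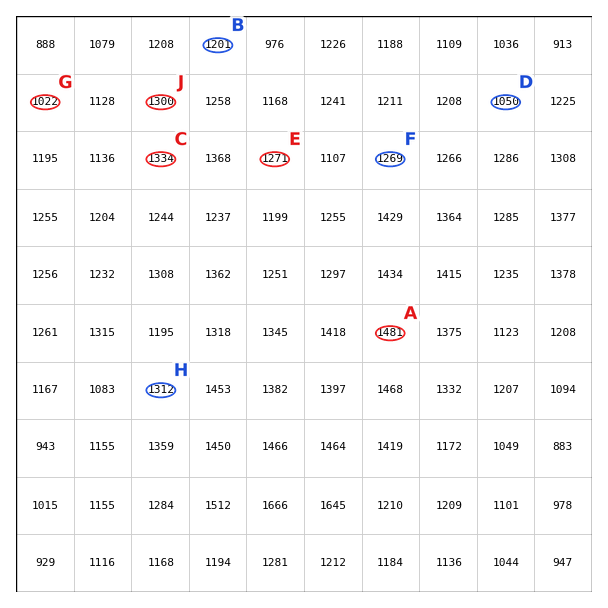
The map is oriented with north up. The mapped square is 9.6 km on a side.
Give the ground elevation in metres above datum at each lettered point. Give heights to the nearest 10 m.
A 1480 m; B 1200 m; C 1330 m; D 1050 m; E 1270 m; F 1270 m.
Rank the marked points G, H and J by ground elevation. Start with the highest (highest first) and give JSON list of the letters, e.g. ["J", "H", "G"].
["H", "J", "G"]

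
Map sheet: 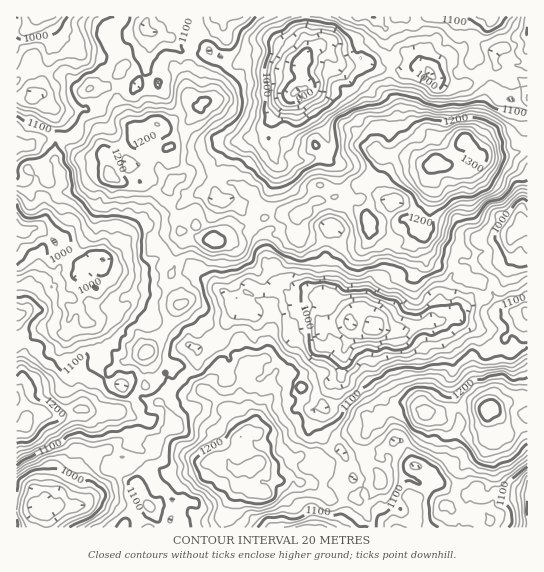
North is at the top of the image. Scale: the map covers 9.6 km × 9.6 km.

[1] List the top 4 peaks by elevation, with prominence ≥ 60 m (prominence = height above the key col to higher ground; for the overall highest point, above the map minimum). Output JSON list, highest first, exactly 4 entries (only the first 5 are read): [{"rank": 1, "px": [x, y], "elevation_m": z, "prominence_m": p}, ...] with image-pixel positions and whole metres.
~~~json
[{"rank": 1, "px": [491, 409], "elevation_m": 1320, "prominence_m": 444}, {"rank": 2, "px": [463, 142], "elevation_m": 1315, "prominence_m": 220}, {"rank": 3, "px": [259, 462], "elevation_m": 1254, "prominence_m": 116}, {"rank": 4, "px": [110, 175], "elevation_m": 1232, "prominence_m": 85}]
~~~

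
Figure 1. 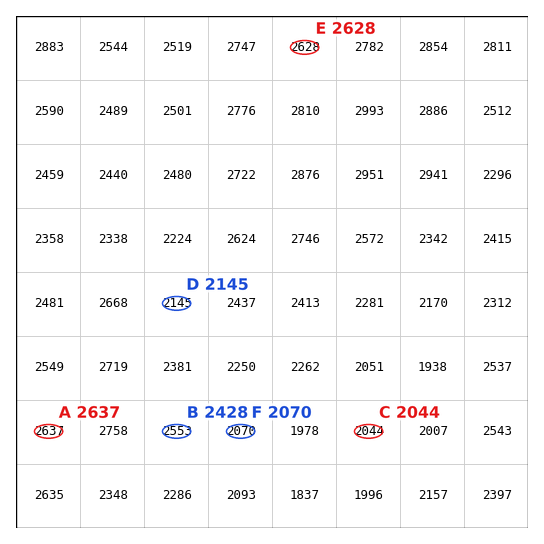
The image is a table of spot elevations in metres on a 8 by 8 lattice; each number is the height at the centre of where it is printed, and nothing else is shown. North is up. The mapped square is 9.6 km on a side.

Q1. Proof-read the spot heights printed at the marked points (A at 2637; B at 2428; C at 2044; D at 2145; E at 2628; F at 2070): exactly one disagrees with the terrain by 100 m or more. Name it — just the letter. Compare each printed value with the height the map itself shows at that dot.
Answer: B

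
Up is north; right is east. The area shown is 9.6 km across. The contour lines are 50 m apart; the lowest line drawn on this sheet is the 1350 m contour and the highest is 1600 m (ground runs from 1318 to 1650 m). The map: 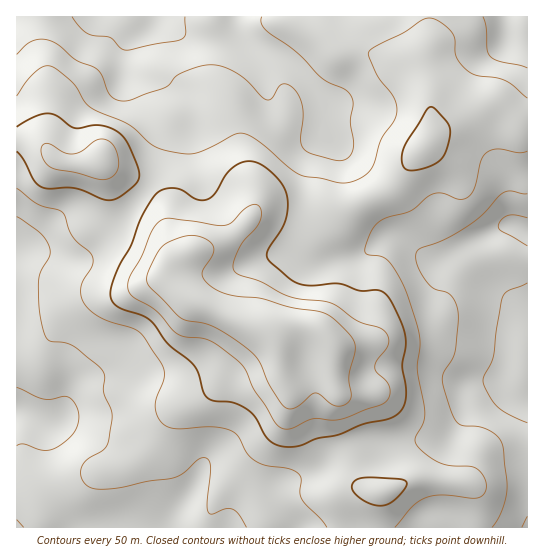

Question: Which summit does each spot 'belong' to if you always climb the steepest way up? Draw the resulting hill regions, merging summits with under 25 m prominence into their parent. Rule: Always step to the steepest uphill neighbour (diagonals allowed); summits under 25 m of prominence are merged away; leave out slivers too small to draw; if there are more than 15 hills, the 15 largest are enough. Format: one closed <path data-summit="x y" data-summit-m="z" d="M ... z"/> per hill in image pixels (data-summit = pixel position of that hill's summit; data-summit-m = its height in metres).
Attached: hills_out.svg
<path data-summit="273 334" data-summit-m="1650" d="M527 16l-18 1 0 18-2 6-27 22-8 19 0 15 3 8 14 25 7 29 13 26 0 25 2 9 4 6-13 2-64 36-11-4-36-30-14-35-8-15-22-25-19-16-3-5-1-30 13-4 4-5 14-29 1-23-7-26-192 0-15 16-14 10-3 7 0 10 9 12 15 6 10 9 5 28 4 9-3 24-10 28-32 43-16 13-22 25-11 4-12 0-31-9-15 2 1 275 214 0 10-8 20-9 10-16 10-10 32-12 20-17 17-9 13-4 76-3 11-4 11-14 12-24 13-10 16-3 9 12 17 5z"/><path data-summit="425 146" data-summit-m="1522" d="M509 16l-160 1 7 25-1 23-14 29-4 5-13 4 1 30 3 5 13 10 28 31 8 15 14 35 42 32 9 0 47-28 17-8 9 0-4-6-3-38-12-22-7-29-17-33 0-15 8-19 17-12 12-16z"/><path data-summit="101 161" data-summit-m="1571" d="M155 16l-139 1 1 235 14-1 31 9 12 0 11-4 18-21 20-17 32-43 8-18 5-23 0-11-5-14-2-15-2-8-6-6-15-7-10-8-3-6 0-10 3-7 14-10z"/><path data-summit="381 491" data-summit-m="1519" d="M502 385l-8 0-15 7-11 14-9 20-9 10-11 4-76 3-13 4-17 9-20 17-32 12-10 10-10 16-20 9-9 7 295 1 1-125-17-6z"/>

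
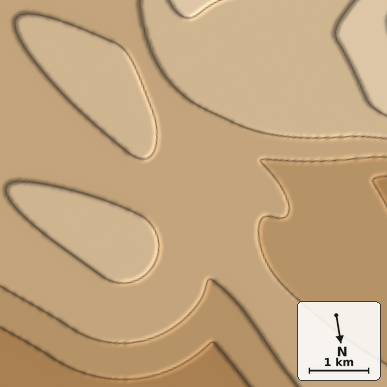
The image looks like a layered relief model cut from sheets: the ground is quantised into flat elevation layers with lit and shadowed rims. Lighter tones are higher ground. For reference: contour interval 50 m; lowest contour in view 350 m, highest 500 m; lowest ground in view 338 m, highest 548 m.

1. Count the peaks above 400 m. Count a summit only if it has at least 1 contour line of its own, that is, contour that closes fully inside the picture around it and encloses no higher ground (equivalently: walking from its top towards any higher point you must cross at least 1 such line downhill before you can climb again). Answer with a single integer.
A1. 2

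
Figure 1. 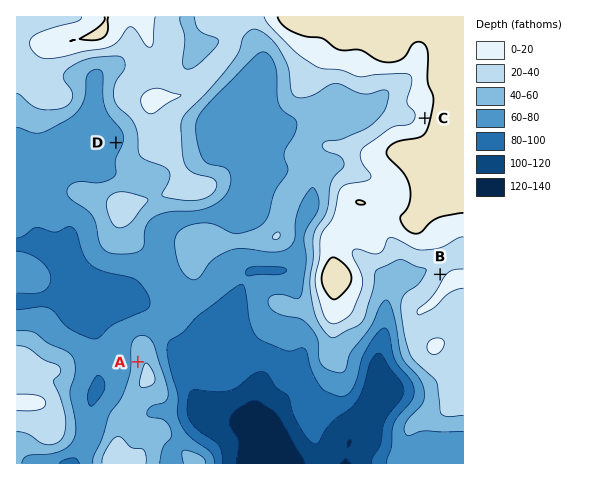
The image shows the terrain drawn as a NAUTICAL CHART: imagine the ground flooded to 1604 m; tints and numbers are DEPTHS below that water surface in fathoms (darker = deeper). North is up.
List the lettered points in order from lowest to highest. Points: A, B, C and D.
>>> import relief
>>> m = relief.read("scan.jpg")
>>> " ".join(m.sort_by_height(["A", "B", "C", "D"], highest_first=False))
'D A B C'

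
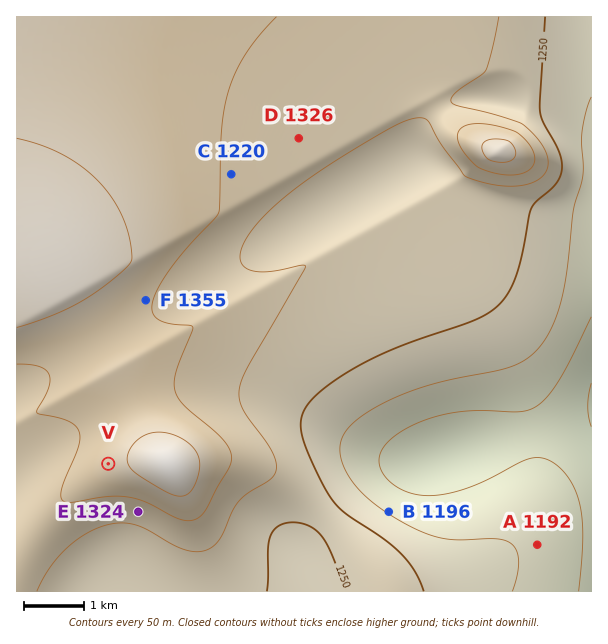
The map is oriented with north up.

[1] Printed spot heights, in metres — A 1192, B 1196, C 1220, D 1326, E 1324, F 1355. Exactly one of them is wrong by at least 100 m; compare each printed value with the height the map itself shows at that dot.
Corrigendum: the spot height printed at C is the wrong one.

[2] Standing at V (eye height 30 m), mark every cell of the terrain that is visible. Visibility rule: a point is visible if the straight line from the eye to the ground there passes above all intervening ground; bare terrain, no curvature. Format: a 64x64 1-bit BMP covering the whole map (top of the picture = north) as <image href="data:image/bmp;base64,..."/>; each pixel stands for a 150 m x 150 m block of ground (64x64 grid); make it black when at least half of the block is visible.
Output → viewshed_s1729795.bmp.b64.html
<image width="64" height="64" href="data:image/bmp;base64,Qk0+AgAAAAAAAD4AAAAoAAAAQAAAAEAAAAABAAEAAAAAAAACAAATCwAAEwsAAAIAAAAAAAAA////AAAAAAD////AAAAAAP///wAAAAAA///+AAAAAAD///gAAAAAAP//8AAAAAAA///gAAAAAAD//+AAAAAAAP//wAAAAAAA/+fAAAAAAAD/w8AAAAAAAP/ngAAAAAAA//+AAAAAAAD//4AAAAAAAP//gAAAAAAA//8AAAAAAAD//wAAAAAAAP/+AAAAAAAA//wAAAAAAAD//AAAAAAAAH/8AAAAAAAAH/4AAAAAAAAP/gAAAAAAAMP/AAAAAAAA4P+AAAAAAAD4P8AAAAAAAPwP4AAAAAAA/wP4AAAAAAD/gPwAAAAAAP/APgAAAAAA/+APAAAAAAD/8AeAAAAAAP/4AcAAAAAA//wAcAAAAAD//gAYAAAAAP//AAQAAAAAf/+AAwAAAAAAf+AAgAAAAAAH8AAgAAAAAAH4AAAAAAAAAH4ABAAAAAAAH4ACAAAAAAAP4AeAAAAAAAf+H+AAAAAAA///8AAAAAAD///8AAAAAAP///+AAAAAA/////+AAAAD/////wAAAAP////+AAAAA/////gAAAAD////4AAAAAP////AAAAAA////wAAAAAD///+AAAAAAP///8AAAAAA////4AAAAAD////wAAAAAP////wAAAAA/////AAAAAD////8AAAAAf////wAAAAB/////AAAAAH////8AAAAAf////wAA=="/>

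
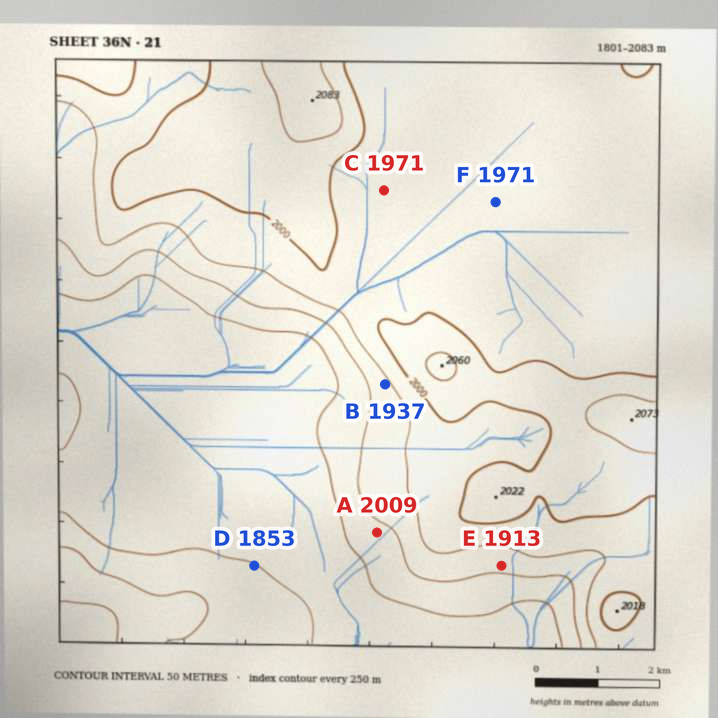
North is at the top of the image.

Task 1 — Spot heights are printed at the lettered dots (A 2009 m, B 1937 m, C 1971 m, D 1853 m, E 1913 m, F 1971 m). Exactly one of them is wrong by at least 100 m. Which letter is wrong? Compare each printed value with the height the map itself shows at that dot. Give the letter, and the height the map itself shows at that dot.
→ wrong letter A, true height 1884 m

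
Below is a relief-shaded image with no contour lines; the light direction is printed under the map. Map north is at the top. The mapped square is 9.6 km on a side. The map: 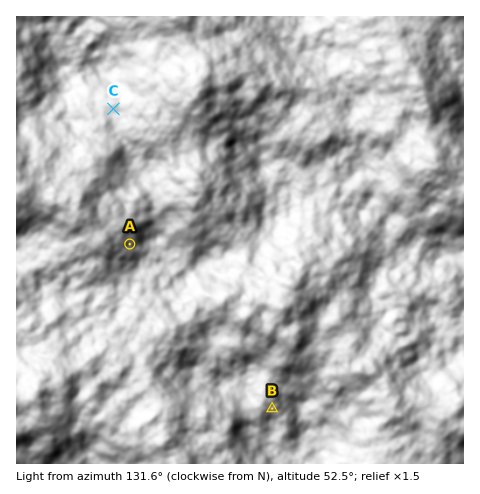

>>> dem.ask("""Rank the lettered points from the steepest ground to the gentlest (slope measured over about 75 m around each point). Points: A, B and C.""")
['A', 'B', 'C']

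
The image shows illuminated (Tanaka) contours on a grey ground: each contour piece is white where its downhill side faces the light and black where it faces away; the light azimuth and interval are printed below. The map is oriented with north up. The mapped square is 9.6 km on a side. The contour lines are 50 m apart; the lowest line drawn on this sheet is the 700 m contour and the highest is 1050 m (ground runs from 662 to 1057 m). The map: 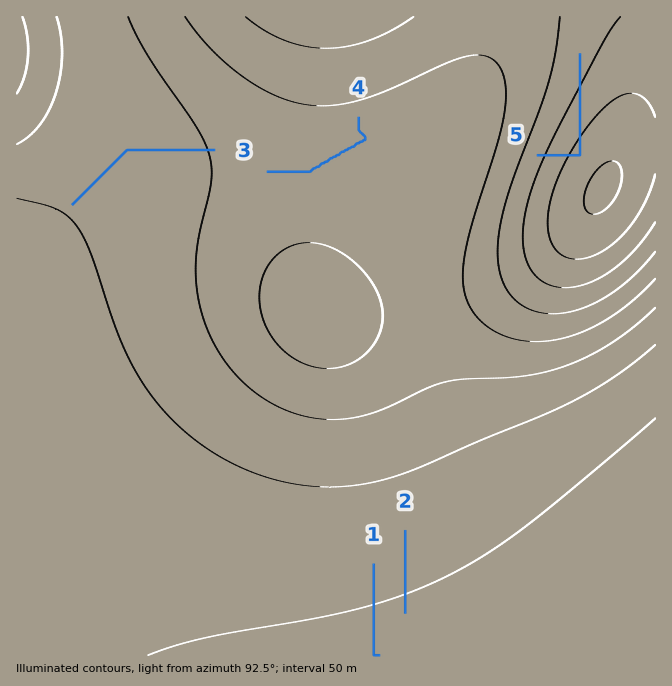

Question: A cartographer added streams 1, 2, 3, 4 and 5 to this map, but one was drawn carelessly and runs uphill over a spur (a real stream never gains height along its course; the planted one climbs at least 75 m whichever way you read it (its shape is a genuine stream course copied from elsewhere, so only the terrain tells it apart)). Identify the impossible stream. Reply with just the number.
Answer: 5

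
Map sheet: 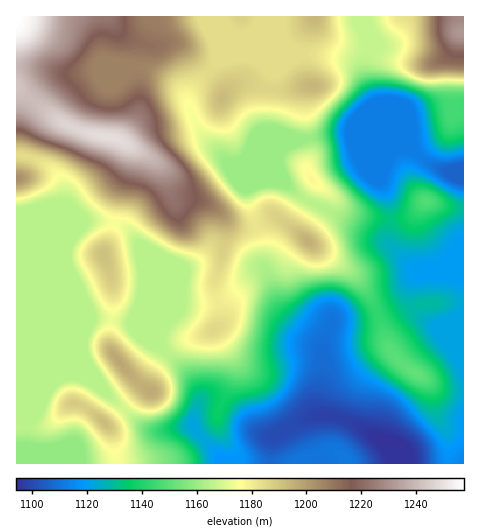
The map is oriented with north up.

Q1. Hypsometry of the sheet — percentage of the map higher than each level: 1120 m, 85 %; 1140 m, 71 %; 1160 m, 61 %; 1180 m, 32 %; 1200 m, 15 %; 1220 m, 7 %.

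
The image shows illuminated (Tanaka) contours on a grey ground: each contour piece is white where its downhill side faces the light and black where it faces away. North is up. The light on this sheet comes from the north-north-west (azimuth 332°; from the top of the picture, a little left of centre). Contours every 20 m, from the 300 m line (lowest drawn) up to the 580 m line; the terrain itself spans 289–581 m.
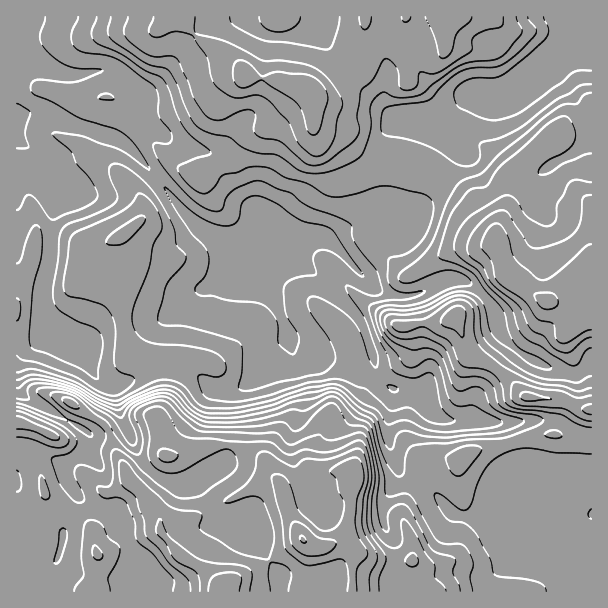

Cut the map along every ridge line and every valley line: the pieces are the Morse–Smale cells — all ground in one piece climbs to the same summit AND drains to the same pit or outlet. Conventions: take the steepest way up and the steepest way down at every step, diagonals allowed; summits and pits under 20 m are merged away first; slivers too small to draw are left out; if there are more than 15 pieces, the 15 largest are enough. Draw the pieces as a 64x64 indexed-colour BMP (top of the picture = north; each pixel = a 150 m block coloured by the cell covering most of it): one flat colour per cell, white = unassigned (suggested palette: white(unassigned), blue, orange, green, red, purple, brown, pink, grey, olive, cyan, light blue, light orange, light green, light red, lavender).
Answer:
<image width="64" height="64" href="data:image/bmp;base64,Qk12CAAAAAAAAHYAAAAoAAAAQAAAAEAAAAABAAQAAAAAAAAIAAATCwAAEwsAABAAAAAAAAAA////ALR3HwAOf/8ALKAsACgn1gC9Z5QAS1aMAMJ34wB/f38AIr28AM++FwDox64AeLv/AIrfmACWmP8A1bDFAP/u7u7u7u5EREREREREQRERERERERERVVVVVVVVVVVV//7u7u7u7kRERERERERBERERERERERVVVVVVVVVVVVX//+7u7u7uREREREREREERERERERERFVVVVVVVVVVVVf//7u7u7uREREREREREERERERERERFVVVVVVVVVVVVV///+7u7u5EREREREREQREREREREREVVVVVVVVVVVVVX///7u7u7kREREREREQRERERERERERVVVVVVVVVVVVVf///u7u7kREREREREQRERERERERERFVVVVVVVVVVVVV///+7u7uREREREREQRERERERERERFVVVVVVVVVVVVVX////u7uRERERERBEREREREREREREVVVVQAFVVVVVVVf///+5EREREREREERERERERERERERVVVQAABVVVVVUA////9EREREREREERERERERERERERFVVQAAAAVVVVAAD///9EREREREREERERERERERERERERVQAAAAAAUAAAAP///0REREREd3cREREREREREREREREAAAAAAAAAAAAA///0REREREd3d3EREREREREREREREAAAAAAAAAAAAAD///BEREREd3d3d3EREREREREREREAAAAAAAAAAAAAAAAAAABERER3d3d3cREREREREREREQAAAAAAAAAAAAAAAAAAAERER3d3d3d3ERERERERERERAAAAAAAAAAAAAAAAAAAAxERHd3d3d3cRERERERERERAAAAAAAAC7u7AAAAAAAAzMxHd3d3d3dxEREREREREREAAAAAAAALu7u7AAAAAMzMzMd3d3d3d3ERERERERERERAAAIiIu7u7u7uwAADMzMzMd3d3d3d3cREREREREREREAAIiIi7u7u7u7uwzMzMzMx3d3d3d3dxEREREREREREQAIiIiLu7u7u7u7zMzMzMzHd3d3d3cRERERERERERERCZiIiIi7u7u7u7vMzMzMwREXd3d3cRERERERERERERmZmYiIiLu7u7u7u8zMzMzBERF3d3ERERERERERERERmZmZiIiIi7u7u7M7zMzMzBERERFxERERERERERERERGZmZmIiIiIu7szMzPMzMzBEREREREREREREREREREREZmZmIiIiIiLMzMzM8zMzBEREREREREREREREREREREZmZmYiIiIiIMzMzMzERzBERERERERERERERERERERERmZmZiIiIiIMzMzMzMRHBERERERERERERERERERERERGZmZmIiIiIgzMzMzMxERERERERERERERERERERERERGZmZmYiIiIgzMzMzMzERERERERERERERERERERERERGZmZmZiIiIiDMzMzMzMRERERERERERERERERERERERGZmZmZiIiIiDMzMzMzMxERERERERERERERERERERERGZmZMzMziIiDMzMzMzMzERERERERERERERERERERERGZmZMzMzMziDMzMzMzMzMRERERERERERERERERERERGZmZMzMzMzMzMzMzMzMzMxERERERERERERERERERERmZmZMzMzMzMzMzMzMzMzMzERERERERERERERERERmZmZmZMzMzMzMzMzMzMzMzMzMREREREREREREREREREimZmZMzMzMzMzMzMzMzMzMzMxERERERERERERERERERIiKZIzMzMzMzMzMzMzMzMzMzEREREREREREREREREREiIiIiIzIiIjMzMzMwMzMzMzMREREREREREREREREREiIiIiIiIiIiMzMzMwAzMzMzMxEREREREREREREREREiIiIiIiIiIiIjMzMwADMzMzMzEREREREREREREREREiIiIiIiIiIiIiMzMzAAAzMzMzAREREREREREREREREiIiIiIiIiIiIiIjMzAAADMzMzMBERERERERERERERESIiIiIiIiIiIiIiIwAAAAMzMzMAERERERERERERERESIiIiIiIiIiIiIiItAAAAAzMzMAARERERERERERERERIiIiIiIiIiIiIiIt0AAAAAMAAwABERERERERERERERIiIiIiIiIiIt3d3d3dAAAAAAAKAAEREREREREREREiIiIiIiIiIiIt3d3d3d0AAAAKoAqqARERERERERERIiIiIiIiIiIiIt3d3d3d0AAAAKqqCqqhERERERERESIiIiIiIiIiIi3d3d3d3d3QAAAKqqqqqqERERERERERIiIiIiIiIiIi3d3d3d3WZmAAAAqqqqqqoRERERERERIiIiIiIiIiIiLd3d3dZmZmZgAACqqqqqqhEREREREREiIiIiIiIiIiIt3d3dZmZmZmYAZqqqqqqqEREREREREiIiIiIiIiIiIiIi3dZmZmZmZmZmaqqqqqoRERERERESIiIiIiIiIiIiIiItZmZmZmZmZmZmqqqqqhEREREREiIiIiIiIiIiIiIiIiBmZmZmZmZmZmZqqqqqERIiIiIiIiIiIiIiIiIiIiIiAAZmZmZmZmZmZmaqqqoiIiIiIiIiIiIiIiIiIiIiIiIABmZmZmZmZmZmZmqqqiIiIiIiIiIiIiIiIiIiIiIiIAAGZmZmZmZmZmZmZqqqIiIiIiIiIiIiIiIiIiIiIiIAAAZmZmZmZmZmZmZmaqoCIiIiIiIiIiIiIiIiIiIiIgAABmZmZmZmZmZmZmZqqgIiIiIiIiIiIiIiIiIiIiIiAAAGZmZmZmZmZmZmZmqq"/>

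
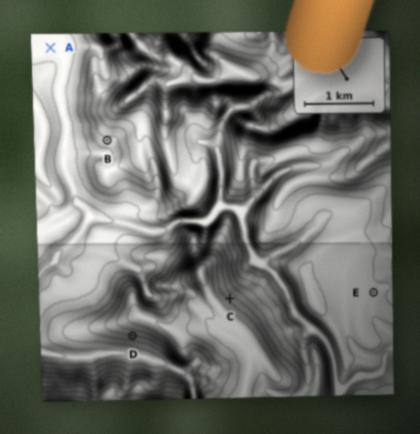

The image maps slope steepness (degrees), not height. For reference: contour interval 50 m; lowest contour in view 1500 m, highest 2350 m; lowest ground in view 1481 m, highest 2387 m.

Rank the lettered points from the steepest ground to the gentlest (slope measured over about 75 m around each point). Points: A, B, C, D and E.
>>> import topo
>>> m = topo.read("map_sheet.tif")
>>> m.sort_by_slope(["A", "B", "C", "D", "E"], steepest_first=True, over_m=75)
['D', 'C', 'B', 'E', 'A']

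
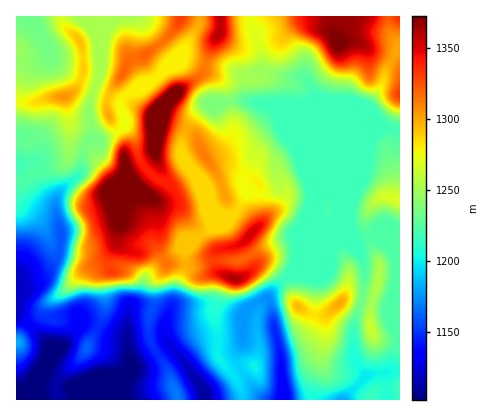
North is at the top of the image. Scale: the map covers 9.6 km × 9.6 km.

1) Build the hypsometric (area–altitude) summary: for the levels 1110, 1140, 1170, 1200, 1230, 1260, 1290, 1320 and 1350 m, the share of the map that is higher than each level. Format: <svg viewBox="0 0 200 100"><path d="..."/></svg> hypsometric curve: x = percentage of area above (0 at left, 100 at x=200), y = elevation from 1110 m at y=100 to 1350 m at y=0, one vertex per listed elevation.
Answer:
<svg viewBox="0 0 200 100"><path d="M194 100l-13-12-14-13-13-13-41-12-33-12-29-13-24-13-15-12"/></svg>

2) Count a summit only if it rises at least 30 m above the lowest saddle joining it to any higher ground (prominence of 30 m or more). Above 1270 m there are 6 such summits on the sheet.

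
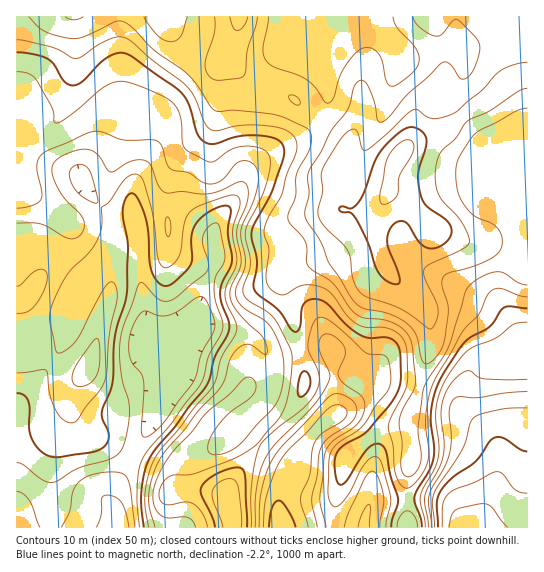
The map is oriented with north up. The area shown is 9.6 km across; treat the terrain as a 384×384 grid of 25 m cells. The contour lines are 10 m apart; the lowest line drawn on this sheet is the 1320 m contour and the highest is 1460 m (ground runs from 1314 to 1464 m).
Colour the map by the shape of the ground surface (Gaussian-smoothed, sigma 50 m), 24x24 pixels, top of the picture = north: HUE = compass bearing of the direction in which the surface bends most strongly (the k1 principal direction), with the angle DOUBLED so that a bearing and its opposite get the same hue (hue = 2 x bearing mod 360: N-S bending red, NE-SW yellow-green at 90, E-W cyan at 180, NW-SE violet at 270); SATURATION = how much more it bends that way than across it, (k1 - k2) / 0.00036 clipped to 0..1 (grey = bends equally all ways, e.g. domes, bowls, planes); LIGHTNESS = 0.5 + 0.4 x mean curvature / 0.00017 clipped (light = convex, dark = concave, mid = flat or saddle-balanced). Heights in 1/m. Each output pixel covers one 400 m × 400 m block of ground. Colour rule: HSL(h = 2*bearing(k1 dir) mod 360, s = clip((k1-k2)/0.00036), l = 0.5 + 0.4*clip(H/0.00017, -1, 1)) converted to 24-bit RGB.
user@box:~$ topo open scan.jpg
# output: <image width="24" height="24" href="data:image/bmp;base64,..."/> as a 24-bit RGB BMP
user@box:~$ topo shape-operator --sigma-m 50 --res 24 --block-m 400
<image width="24" height="24" href="data:image/bmp;base64,Qk32BgAAAAAAADYAAAAoAAAAGAAAABgAAAABABgAAAAAAMAGAAATCwAAEwsAAAAAAAAAAAAAZGSDp6CCepd6dnyTWEKBFQ1b/eiOdYpFMy9Hp9Ro9PzPMxl1IxxYV1h52dZ/prxOEC1eXcrP/v/MnBHVIxZTa4Nwg21+kYtxYmF1o6pripxgaWJWakh2BiJh9ObXs5/VJU/hxenM8NypRh9uHk2QOk634ZGR39F/DSJDlngk//l5OxwMLDpWYoFnY3d/l46DZ2KBp598pGhbbWVQSYFjBFJ01eiQw6JyOKClhr+796SrpkGDIFpiJjJUx1NV/ObGBw8sVD7G++jQkmbQF059a5OKUnODl5N7Y2OQmpGKpHiem46zera0C3yHJLDR9LfFh69KIF8r0EdV9YCUMmZaDEdYYbXZ+tHeXwjPHKaV9fPB4qzDHBakdX+ZUVGCi5V6Y2CUl4OJkpmDgKyaqYeiS5GLBDYvzUlS9aCtepFQIV1D54yu7pG6C2lEAGUvqmwv/37RUELM5vaclcFVUCuGhmWDY1x8e5B4XF10lHNyraJ1hp1RVoVgpoV7JVJkFWVX4qCt7aLKToWjIHNJ9G+l6pWODj8wECUOZrwfWEWx/ePOm604MiJQiFdVbXtkcoBeVXZobI6TtIaQw6uJOa+QoWqjT1SCJ3BgKWQy3nRTzY6aT3mrKCd9+d/SMhXPRE6+Qs1nIkdL/bpx8ZJWEyZNn3+kmXKYiG10fZqaRpaMe3Cn48q2TLuhQz9+kmmTWGp9J0RlxK2EvMOJjFGYKi535/a6RSGdgmy4qHZxKC9h0Y1g/9e6FFNeRoeFjXiqmYu5mIqQaJybQmx65LuUxqhKLzxhh3NwaXV9KXSBUrCk26aGczBlp4U8ue9XOx89bE8vtqY5JzM+aaI9+erSfj/LMmpuPopKZI5lj55sY4xmSlxzwLBp6Jh5JD5ZiGRWZodUQ2hpPCAb6qkLZDU+idN0zrd3UB1sqFtwt6tmQj1uRNBnxOaGrUi3bmSuapOicGhLtHx/XJJaUW95W4587b6qKCWJq0h1jKtuKkJlTx6x3cS4dX+mgthwiENPRzBssHmAp5zDdJbCh8++o82omEyofXKQiUyBmFZqnW+mv4WWUG97VX931MeKUh2Pxll9rq6GPW6QAHOd5afP0Je9waOdiU6fQ0aQf8umoH+nh7WWc7SIlF5FekJFh3FWW0Z1po+tZoJqrWlonWR6UYRzt7xvLB6C1mN/q8qMYZy3CRQ3cUkaxd1msJ6FiFGvfm+rb6B7mn1rkMCFhj5kpmBIY4uOoIWmUZeucrG0eXtifmVcq5V4ZKKgebJwKx180YFJ2eCdR1BeDAQ0i6TbzNijhHZXak1ToJ9fZIpklLFwlpVReUWJybu0bavBc425j4ayWmyGbIhfZqGVmMq7kGKwobNpKRJIjNJj1p11ikhdBi4yI8CZ4KKpsXq9gWm4qaK3cY+otHt4n1xlR7Cajsafl32uXFWBl2VtfGeDlLW0b8CqXYx5hTZqyqxmFxdTpshzpVxOwUx5Rp1uAD4slrxCq2RfhHVgpLN0WHymrmGmu5eUb62MbIpafWtYbV5vgnRvfnZ6p7OBhYdaXUFJaUlv1aiEJ0Fok6pkoXF3fHOjxqm4KFeLMH5epHGboo2yx5qNRJZRR1uUzaV9kaNdbHVoeH5tY2N3fnp7f31+rn5kmEVJb3BORnx0tqp+emCoSZWWroKZoWRns6NTUUpiPXdSN3Y+a45Qp4RvzpWNHmaM3qbC06KkWFaDjIdeVXRwcn1zfH58l3WZqoO0nYe2VIOoe5KNi3+SZXuPWmGGu2KJvpCIdmWOYYF2RnVSPKU5SZp8y6WOMoqCPJJx4qugnkvKxpG0elR5WH9RZHtifXp+hm92pX9tZoGDc39/f3x8gnV+T0VmpoZgu6yMi3OnenmrcoKxkcywN3eFpINbuqRvKGNzzKJiX3ZKr1mc04jMoHumWnF2fXN7h15+spt3a4x1ZXp8fnN1flBcZkRab7dnm6d7dJOTd5qxhbLBq4CmWER+aaF+vcCINVZvlaljx4SfR4h9mWOWyouwhWixbmlTZ29YubB+kZB1Ym13d01qilFndbqqdbm3q42UcbB+WpCCf3phhl5dZ2R/YJt5uZB2YFt9R2pWsZxYmWR2WHZ2k514n4GkdGONY4x3j61jlIZpXFtrY0Z8kLagfLaXVIWNpXV9w7RyTXBsa253fnl3d3x8aIdvnJBwiGN9cVVlgKpXhXxnaoBxao5jgItsZmemkIKrnZermourV1OqVXWvirOMipt9WGd6g1d73cubSnqYYmqAfXx/f3yAfIV4goFvhlmNmnSliLKGaW+GfoiCeoV2fIFv"/>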